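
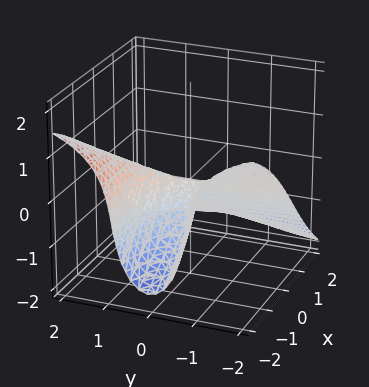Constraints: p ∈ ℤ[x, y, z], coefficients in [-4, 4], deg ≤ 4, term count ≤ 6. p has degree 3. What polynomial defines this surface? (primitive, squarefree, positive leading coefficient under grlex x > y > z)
First, degree: no degree-2 surface has this shape, so deg p = 3.
Next, observable constraints: one z-axis crossing is at z = 0; the visible y-axis segment lies entirely on the surface; one x-axis crossing is at x = 0.
Finally, the integer polynomial consistent with all of this is the stated p.

3*x*y^2 + 3*y^2*z + z^3 + x^2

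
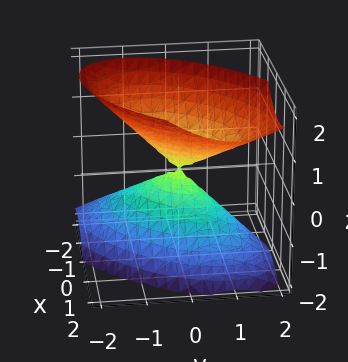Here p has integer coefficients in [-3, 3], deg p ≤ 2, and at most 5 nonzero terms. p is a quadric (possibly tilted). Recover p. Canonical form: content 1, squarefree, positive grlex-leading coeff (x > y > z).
3*x^2 - 3*x*y - x*z + 3*y^2 - 3*z^2

Degree: no degree-1 surface has this shape, so deg p = 2.
Reading off the gridlines: it meets the z-axis at z = 0 (among the integer gridlines); one x-axis crossing is at x = 0; it crosses the y-axis at the gridline y = 0.
Together with the visible shape, these determine p as stated.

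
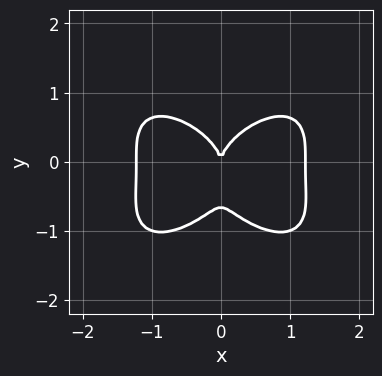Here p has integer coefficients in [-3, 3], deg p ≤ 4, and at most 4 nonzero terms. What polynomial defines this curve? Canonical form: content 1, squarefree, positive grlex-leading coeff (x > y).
First, the degree is 4 — the shape is more complex than any degree-3 curve.
Then, symmetries: the x ↦ −x reflection is a symmetry, so x appears only in even powers.
Then, checking where it meets the axes: it crosses the y-axis at the gridline y = 0; it meets the x-axis at x = 0 (among the integer gridlines).
Finally, these observations pin down the coefficients.

2*x^4 + 3*y^4 + 2*y^3 - 3*x^2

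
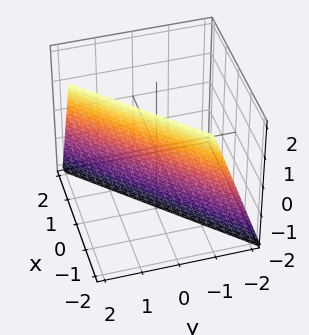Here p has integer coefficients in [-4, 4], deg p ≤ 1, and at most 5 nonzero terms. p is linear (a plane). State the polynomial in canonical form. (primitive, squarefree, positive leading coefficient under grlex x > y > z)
1. Degree: every cross-section is a straight line — this is a plane, so deg p = 1.
2. From the visible intercepts: one z-axis crossing is at z = -2.
3. Matching integer coefficients to the picture gives p.

3*x - 3*y + z + 2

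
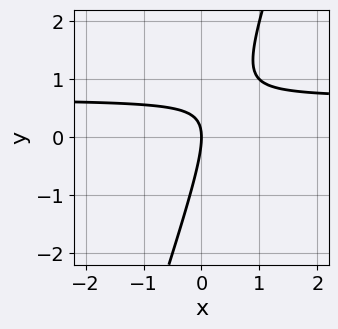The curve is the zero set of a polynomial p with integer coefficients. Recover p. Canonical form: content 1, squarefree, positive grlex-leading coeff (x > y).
(a) deg p = 2. A generic line meets the curve in up to 2 points.
(b) Against the integer gridlines: it meets the y-axis at y = 0 (among the integer gridlines); it crosses the x-axis at the gridline x = 0.
(c) Assembling these constraints gives the stated polynomial.

3*x*y - y^2 - 2*x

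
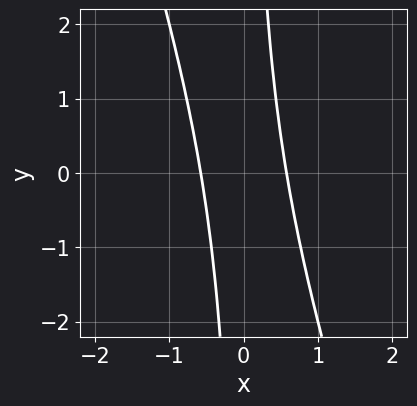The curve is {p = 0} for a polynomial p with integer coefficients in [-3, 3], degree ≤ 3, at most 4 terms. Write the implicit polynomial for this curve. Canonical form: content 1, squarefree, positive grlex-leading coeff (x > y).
3*x^2 + x*y - 1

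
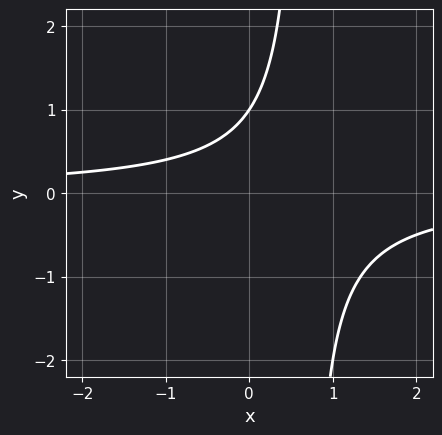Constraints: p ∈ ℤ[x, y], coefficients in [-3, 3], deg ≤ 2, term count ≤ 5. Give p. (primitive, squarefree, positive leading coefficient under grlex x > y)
First, the degree is 2 — the shape is more complex than any degree-1 curve.
Next, checking where it meets the axes: the curve avoids every integer x-axis point in the box; one y-axis crossing is at y = 1.
Finally, together with the visible shape, these determine p as stated.

3*x*y - 2*y + 2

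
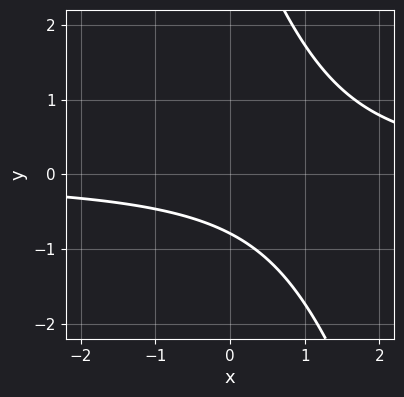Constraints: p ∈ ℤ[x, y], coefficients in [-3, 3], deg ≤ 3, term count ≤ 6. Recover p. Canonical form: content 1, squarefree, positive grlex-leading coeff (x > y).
(a) Degree: no degree-1 curve has this shape, so deg p = 2.
(b) Observable constraints: it misses every integer gridline on the x-axis.
(c) The integer polynomial consistent with all of this is the stated p.

3*x*y + y^2 - 3*y - 3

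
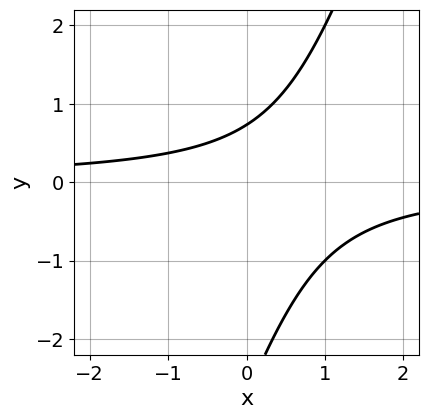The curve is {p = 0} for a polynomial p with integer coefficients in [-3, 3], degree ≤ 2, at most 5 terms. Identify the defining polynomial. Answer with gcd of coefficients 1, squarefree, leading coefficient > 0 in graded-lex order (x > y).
3*x*y - y^2 - 2*y + 2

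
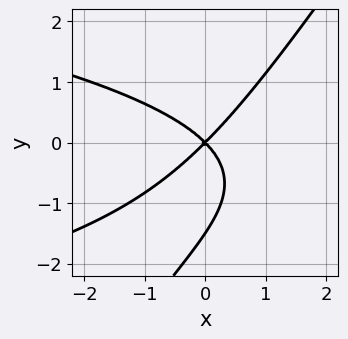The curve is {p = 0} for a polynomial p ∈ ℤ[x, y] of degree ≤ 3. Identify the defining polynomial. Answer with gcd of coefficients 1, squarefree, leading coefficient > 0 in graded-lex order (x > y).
First, deg p = 3.
Then, against the integer gridlines: it crosses the y-axis at the gridline y = 0; one x-axis crossing is at x = 0.
Finally, solving for integer coefficients yields p as stated.

3*x*y^2 - 2*y^3 + 3*x^2 - 3*y^2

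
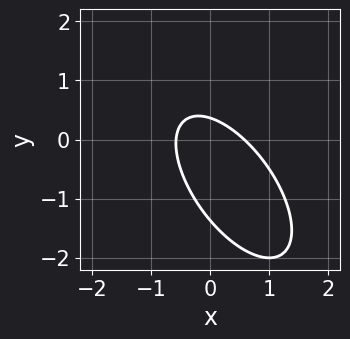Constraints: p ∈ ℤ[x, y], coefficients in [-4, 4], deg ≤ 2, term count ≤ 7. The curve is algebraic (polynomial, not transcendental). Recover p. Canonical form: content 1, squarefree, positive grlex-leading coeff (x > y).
3*x^2 + 3*x*y + 2*y^2 + 2*y - 1

First, the degree is 2 — a generic line meets the curve in up to 2 points.
Finally, putting this together gives p.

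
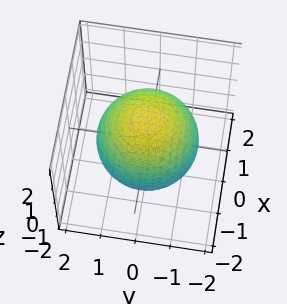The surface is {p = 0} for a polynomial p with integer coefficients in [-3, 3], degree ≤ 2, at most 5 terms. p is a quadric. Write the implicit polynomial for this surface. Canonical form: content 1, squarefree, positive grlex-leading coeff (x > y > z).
x^2 + y^2 + z^2 - 2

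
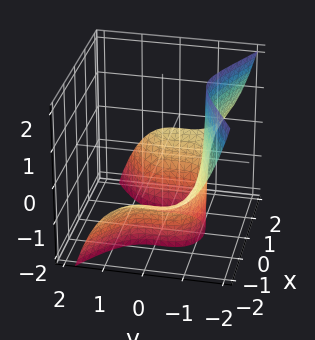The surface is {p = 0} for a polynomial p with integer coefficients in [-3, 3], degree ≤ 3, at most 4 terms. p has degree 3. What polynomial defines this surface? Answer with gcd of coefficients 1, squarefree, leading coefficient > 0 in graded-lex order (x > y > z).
2*x^2*z + 3*y^3 + y^2 + 3

1. The degree is 3 — a generic line meets the surface in up to 3 points.
2. Checking where it meets the axes: it misses every integer gridline on the x-axis; no z-intercept at any integer in the box.
3. Together with the visible shape, these determine p as stated.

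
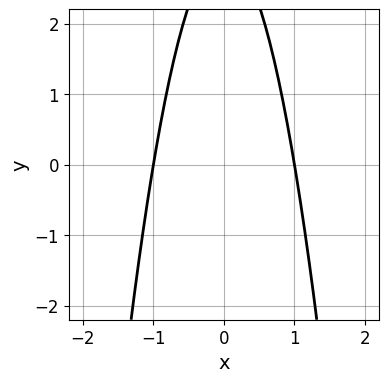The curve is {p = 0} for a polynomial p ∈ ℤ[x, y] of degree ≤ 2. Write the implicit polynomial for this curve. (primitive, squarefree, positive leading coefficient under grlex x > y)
3*x^2 + y - 3

1. deg p = 2.
2. Symmetries: the x ↦ −x reflection is a symmetry, so x appears only in even powers.
3. Against the integer gridlines: no y-intercept at any integer in the box; among the integer gridlines, it crosses the x-axis at x ∈ {-1, 1}.
4. Solving for integer coefficients yields p as stated.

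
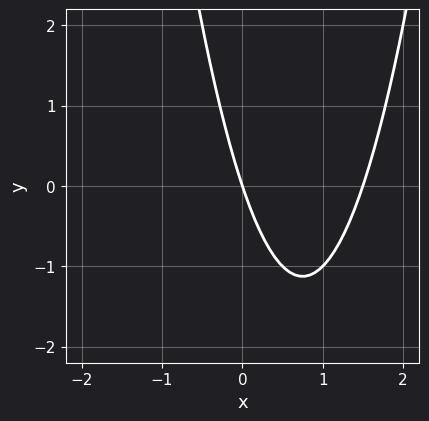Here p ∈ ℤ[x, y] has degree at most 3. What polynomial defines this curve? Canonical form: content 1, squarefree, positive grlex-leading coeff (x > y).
(a) Degree: no degree-1 curve has this shape, so deg p = 2.
(b) Reading off the gridlines: it crosses the y-axis at the gridline y = 0; one x-axis crossing is at x = 0.
(c) Matching integer coefficients to the picture gives p.

2*x^2 - 3*x - y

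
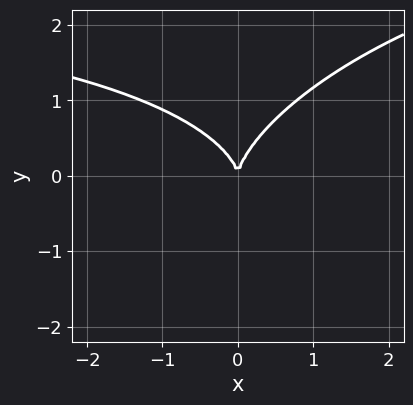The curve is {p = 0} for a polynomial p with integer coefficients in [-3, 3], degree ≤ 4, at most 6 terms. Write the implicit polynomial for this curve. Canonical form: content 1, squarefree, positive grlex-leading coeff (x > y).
x^2*y - x*y^2 + 2*y^3 - 3*x^2

deg p = 3. No degree-2 curve has this shape.
From the axis intercepts and sections: one x-axis crossing is at x = 0; one y-axis crossing is at y = 0.
The integer polynomial consistent with all of this is the stated p.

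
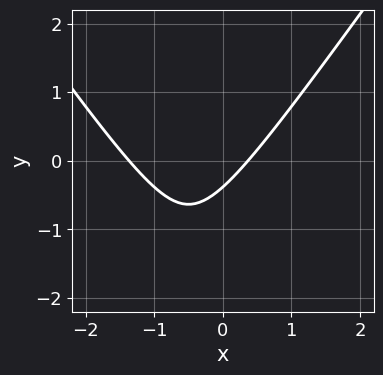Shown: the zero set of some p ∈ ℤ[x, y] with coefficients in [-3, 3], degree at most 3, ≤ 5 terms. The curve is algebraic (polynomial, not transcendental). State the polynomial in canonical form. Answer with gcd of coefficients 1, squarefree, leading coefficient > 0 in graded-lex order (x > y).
2*x^2 - y^2 + 2*x - 3*y - 1

1. The degree is 2 — the shape is more complex than any degree-1 curve.
2. Matching integer coefficients to the picture gives p.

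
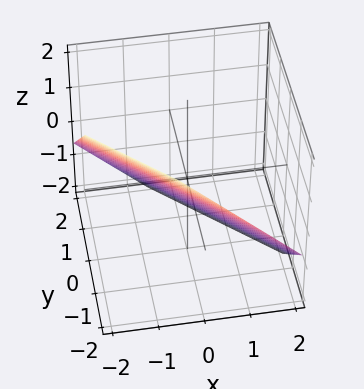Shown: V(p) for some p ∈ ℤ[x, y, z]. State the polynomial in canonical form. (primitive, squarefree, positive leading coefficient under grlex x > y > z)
First, degree: every cross-section is a straight line — this is a plane, so deg p = 1.
Finally, matching integer coefficients to the picture gives p.

3*x + 3*y + 3*z + 2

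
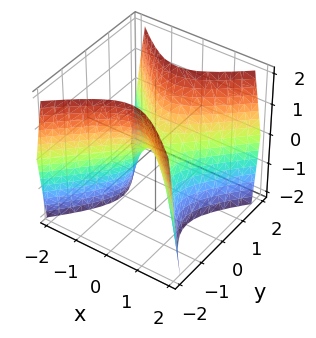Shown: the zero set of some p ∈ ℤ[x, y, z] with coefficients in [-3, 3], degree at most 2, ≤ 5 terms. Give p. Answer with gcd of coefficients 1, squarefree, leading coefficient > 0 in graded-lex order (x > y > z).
1. Degree: a saddle surface; a quadric, so deg p = 2.
2. Symmetries: it's symmetric under x → −x, forcing even powers of x; the y ↦ −y reflection is a symmetry, so y appears only in even powers.
3. Observable constraints: it crosses the y-axis at the gridline y = 0; one x-axis crossing is at x = 0; it meets the z-axis at z = 0 (among the integer gridlines).
4. Solving for integer coefficients yields p as stated.

2*x^2 - 2*y^2 + z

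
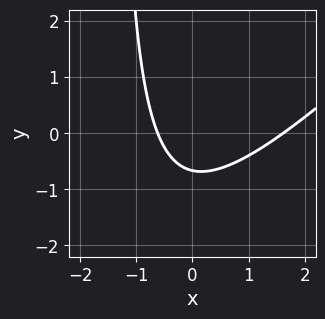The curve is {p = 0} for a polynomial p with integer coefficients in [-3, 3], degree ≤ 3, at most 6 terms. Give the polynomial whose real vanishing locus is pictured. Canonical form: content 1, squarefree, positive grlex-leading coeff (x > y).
(a) Degree: no degree-1 curve has this shape, so deg p = 2.
(b) Solving for integer coefficients yields p as stated.

2*x^2 - 2*x*y - 2*x - 3*y - 2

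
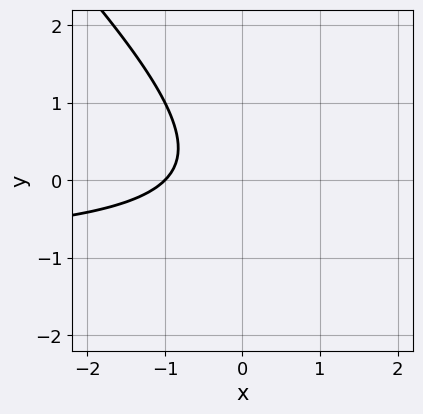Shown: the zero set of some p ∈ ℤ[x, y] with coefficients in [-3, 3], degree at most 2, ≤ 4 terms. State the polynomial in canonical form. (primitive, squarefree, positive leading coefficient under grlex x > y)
Degree: a generic line meets the curve in up to 2 points, so deg p = 2.
Reading off the gridlines: the curve avoids every integer y-axis point in the box; it crosses the x-axis at the gridline x = -1.
Solving for integer coefficients yields p as stated.

x*y + y^2 + x + 1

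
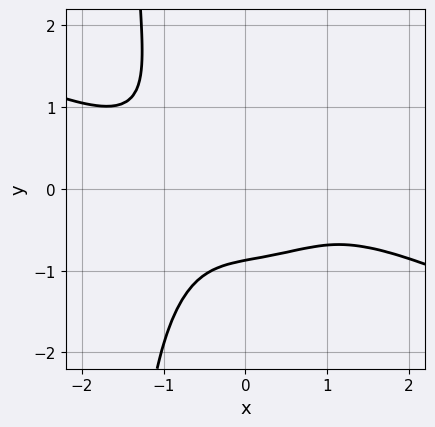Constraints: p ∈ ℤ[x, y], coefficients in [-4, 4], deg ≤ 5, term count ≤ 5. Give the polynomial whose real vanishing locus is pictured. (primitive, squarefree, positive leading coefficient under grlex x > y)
x^4 + 2*x^3*y + 2*x*y^3 + 3*y^3 + 2

First, the degree is 4 — the shape is more complex than any degree-3 curve.
Next, against the integer gridlines: the curve avoids every integer x-axis point in the box.
Finally, putting this together gives p.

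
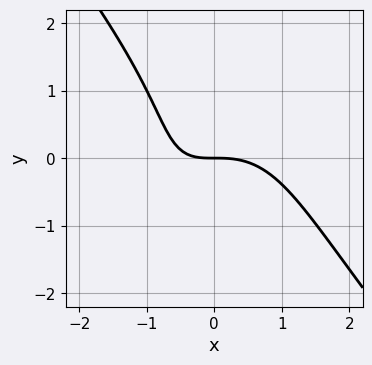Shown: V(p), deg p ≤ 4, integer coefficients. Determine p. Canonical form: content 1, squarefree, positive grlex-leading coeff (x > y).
(a) The degree is 3 — the shape is more complex than any degree-2 curve.
(b) From the visible intercepts: it meets the x-axis at x = 0 (among the integer gridlines); it meets the y-axis at y = 0 (among the integer gridlines).
(c) Solving for integer coefficients yields p as stated.

2*x^3 + y^3 + 2*x*y + 3*y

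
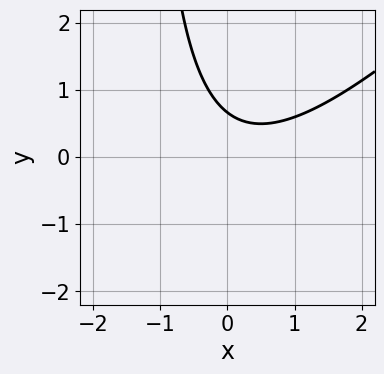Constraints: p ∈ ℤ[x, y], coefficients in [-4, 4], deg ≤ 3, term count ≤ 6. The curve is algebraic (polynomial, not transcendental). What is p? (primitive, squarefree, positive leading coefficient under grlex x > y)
The degree is 2 — a generic line meets the curve in up to 2 points.
Against the integer gridlines: the curve avoids every integer x-axis point in the box.
Together with the visible shape, these determine p as stated.

2*x^2 - 2*x*y - x - 3*y + 2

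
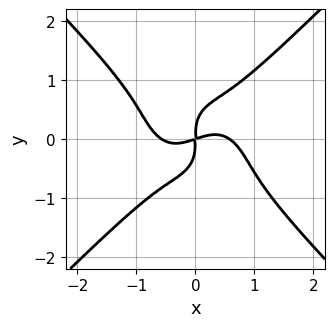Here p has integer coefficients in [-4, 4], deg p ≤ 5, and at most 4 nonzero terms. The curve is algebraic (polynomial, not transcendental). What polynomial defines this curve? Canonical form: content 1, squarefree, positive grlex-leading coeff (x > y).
First, the degree is 4 — a generic line meets the curve in up to 4 points.
Finally, the integer polynomial consistent with all of this is the stated p.

3*x^4 - 3*y^4 - x^2 + 3*x*y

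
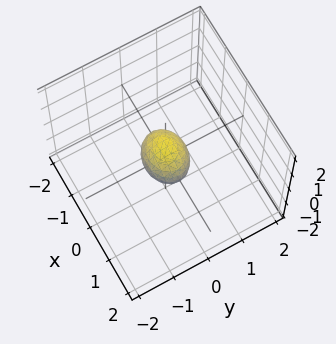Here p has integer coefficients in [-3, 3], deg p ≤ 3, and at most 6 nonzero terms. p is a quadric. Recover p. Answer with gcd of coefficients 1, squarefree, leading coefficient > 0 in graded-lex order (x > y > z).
2*x^2 + 3*y^2 + 2*z^2 - 1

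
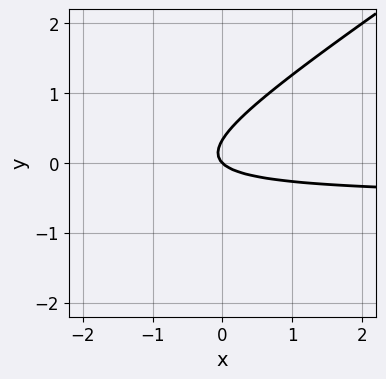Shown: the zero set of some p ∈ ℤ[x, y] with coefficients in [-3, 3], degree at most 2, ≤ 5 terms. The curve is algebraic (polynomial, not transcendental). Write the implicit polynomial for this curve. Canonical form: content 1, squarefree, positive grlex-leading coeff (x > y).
(a) The degree is 2 — a generic line meets the curve in up to 2 points.
(b) Checking where it meets the axes: one x-axis crossing is at x = 0; it crosses the y-axis at the gridline y = 0.
(c) Assembling these constraints gives the stated polynomial.

2*x*y - 3*y^2 + x + y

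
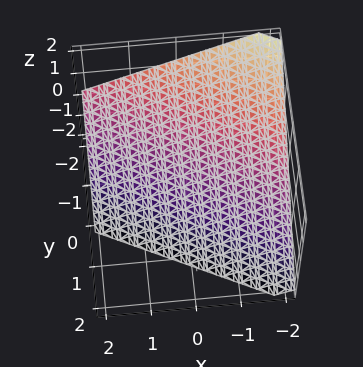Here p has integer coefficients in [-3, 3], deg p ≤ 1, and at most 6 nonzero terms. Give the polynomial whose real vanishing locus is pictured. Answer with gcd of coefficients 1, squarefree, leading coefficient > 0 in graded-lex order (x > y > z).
deg p = 1.
Reading off the gridlines: it crosses the z-axis at the gridline z = -1; it meets the y-axis at y = -1 (among the integer gridlines); one x-axis crossing is at x = -2.
Fitting integer coefficients to these (and the overall shape) gives p.

x + 2*y + 2*z + 2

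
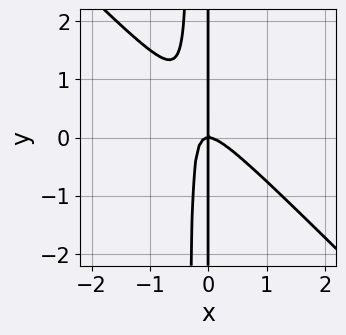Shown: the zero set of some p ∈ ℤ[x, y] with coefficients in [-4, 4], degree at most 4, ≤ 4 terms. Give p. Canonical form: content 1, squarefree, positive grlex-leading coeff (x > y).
First, degree: the shape is more complex than any degree-2 curve, so deg p = 3.
Next, from the axis intercepts and sections: it crosses the x-axis at the gridline x = 0; every point of the y-axis in the box is on the curve.
Finally, matching integer coefficients to the picture gives p.

3*x^3 + 3*x^2*y + x*y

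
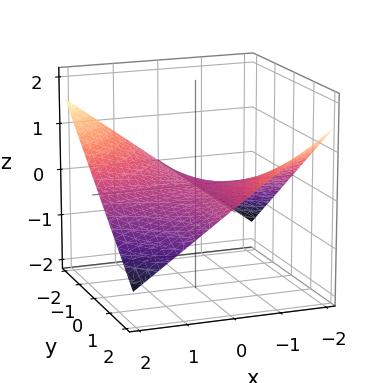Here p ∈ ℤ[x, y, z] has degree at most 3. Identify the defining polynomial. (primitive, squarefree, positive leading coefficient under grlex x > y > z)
1. Degree: a hyperbolic paraboloid; a quadric, so deg p = 2.
2. Checking where it meets the axes: the visible y-axis segment lies entirely on the surface; every point of the x-axis in the box is on the surface; it meets the z-axis at z = 0 (among the integer gridlines).
3. Assembling these constraints gives the stated polynomial.

x*y + 3*z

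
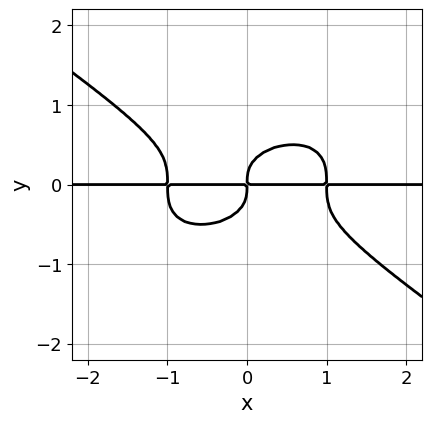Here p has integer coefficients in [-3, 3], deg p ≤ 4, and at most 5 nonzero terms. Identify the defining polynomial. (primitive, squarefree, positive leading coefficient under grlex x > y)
The degree is 4 — a generic line meets the curve in up to 4 points.
From the axis intercepts and sections: the visible x-axis segment lies entirely on the curve.
Fitting integer coefficients to these (and the overall shape) gives p.

x^3*y + 3*y^4 - x*y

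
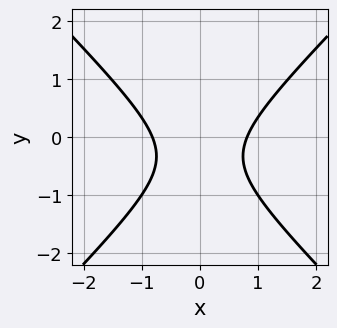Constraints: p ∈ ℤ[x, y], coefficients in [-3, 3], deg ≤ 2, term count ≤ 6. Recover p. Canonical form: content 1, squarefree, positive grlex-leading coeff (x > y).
3*x^2 - 3*y^2 - 2*y - 2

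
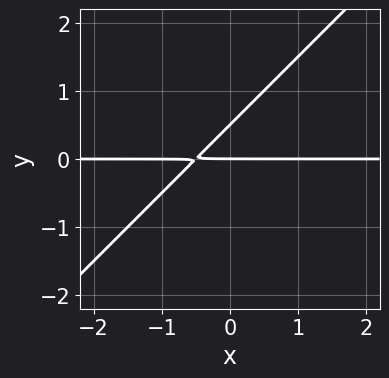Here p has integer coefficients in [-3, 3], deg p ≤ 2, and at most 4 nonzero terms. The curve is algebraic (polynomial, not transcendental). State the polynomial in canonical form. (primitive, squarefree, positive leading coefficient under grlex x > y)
2*x*y - 2*y^2 + y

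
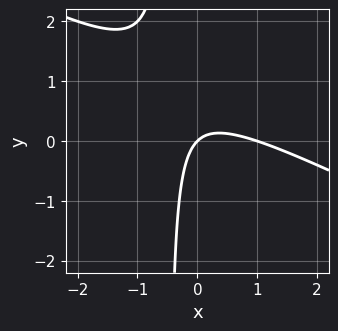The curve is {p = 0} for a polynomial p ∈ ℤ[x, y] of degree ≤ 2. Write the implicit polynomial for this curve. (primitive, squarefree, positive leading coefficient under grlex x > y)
x^2 + 2*x*y - x + y

(a) Degree: a generic line meets the curve in up to 2 points, so deg p = 2.
(b) Checking where it meets the axes: it meets the y-axis at y = 0 (among the integer gridlines); the x-axis gridline crossings are at x ∈ {0, 1}.
(c) Fitting integer coefficients to these (and the overall shape) gives p.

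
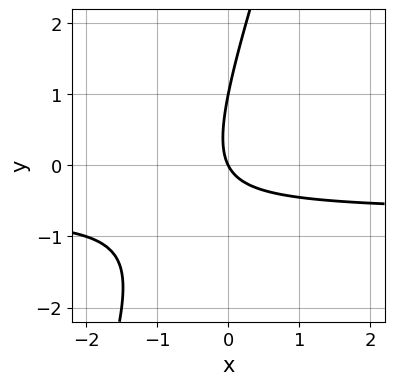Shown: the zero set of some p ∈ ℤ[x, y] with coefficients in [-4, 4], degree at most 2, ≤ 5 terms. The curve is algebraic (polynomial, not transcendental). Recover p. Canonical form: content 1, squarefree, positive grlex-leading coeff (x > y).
deg p = 2.
Observable constraints: the y-axis gridline crossings are at y ∈ {0, 1}; it crosses the x-axis at the gridline x = 0.
Matching integer coefficients to the picture gives p.

3*x*y - y^2 + 2*x + y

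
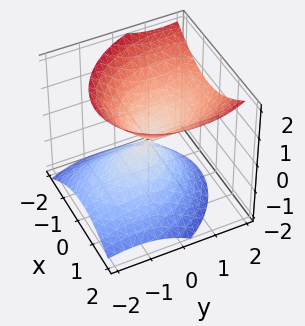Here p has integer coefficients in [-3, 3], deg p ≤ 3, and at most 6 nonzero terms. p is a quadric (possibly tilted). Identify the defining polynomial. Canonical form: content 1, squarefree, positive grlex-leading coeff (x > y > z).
3*x^2 + x*y + 2*y^2 - 2*y*z - 3*z^2

(a) I count 2 distinct pieces. They look like related sheets of one shape, so recover p as a whole.
(b) Degree: the shape is more complex than any degree-1 surface, so deg p = 2.
(c) From the visible intercepts: it crosses the z-axis at the gridline z = 0; it meets the y-axis at y = 0 (among the integer gridlines); it meets the x-axis at x = 0 (among the integer gridlines).
(d) The integer polynomial consistent with all of this is the stated p.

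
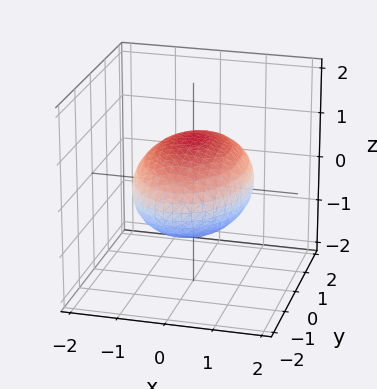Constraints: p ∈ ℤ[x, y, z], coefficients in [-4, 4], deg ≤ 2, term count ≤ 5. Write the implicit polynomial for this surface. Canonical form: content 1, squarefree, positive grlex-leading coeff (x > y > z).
2*x^2 + y^2 + 3*z^2 - 3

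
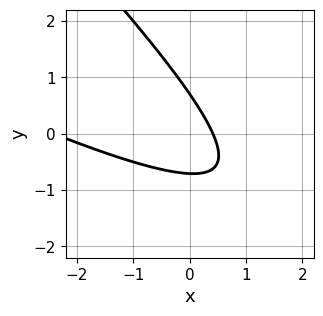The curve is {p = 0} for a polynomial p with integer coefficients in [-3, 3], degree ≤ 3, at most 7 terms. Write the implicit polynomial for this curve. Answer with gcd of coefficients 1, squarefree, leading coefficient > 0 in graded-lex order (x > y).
x^2 + 3*x*y + 2*y^2 + 2*x - 1

1. deg p = 2.
2. The integer polynomial consistent with all of this is the stated p.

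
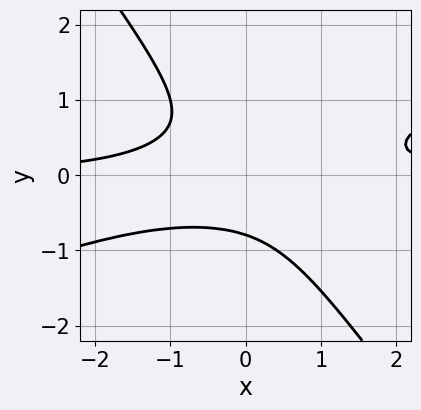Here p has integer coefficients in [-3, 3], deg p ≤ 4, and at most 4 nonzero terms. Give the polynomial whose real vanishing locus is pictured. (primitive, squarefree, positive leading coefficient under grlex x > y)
x^2*y - 2*x*y^2 - 2*y^3 - 1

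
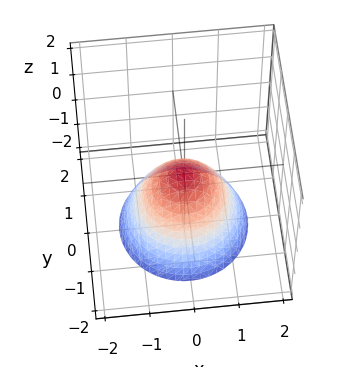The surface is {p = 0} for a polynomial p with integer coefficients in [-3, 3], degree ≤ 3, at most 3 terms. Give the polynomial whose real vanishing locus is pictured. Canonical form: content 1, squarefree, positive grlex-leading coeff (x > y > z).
x^2 + y^2 + z

1. The degree is 2 — a single bowl opening along one axis; a quadric.
2. By symmetry, every cross-section ⟂ z is a circle, so x, y appear only via x² + y².
3. Observable constraints: it crosses the y-axis at the gridline y = 0; one z-axis crossing is at z = 0.
4. Putting this together gives p.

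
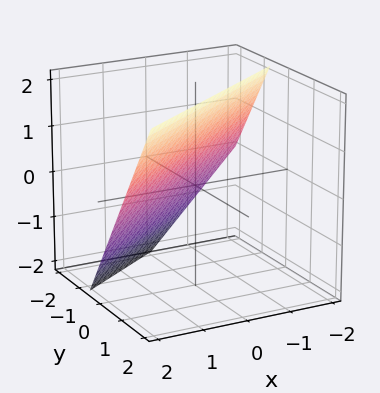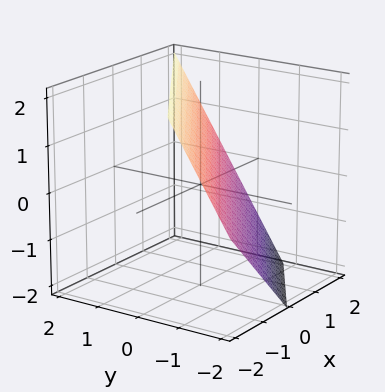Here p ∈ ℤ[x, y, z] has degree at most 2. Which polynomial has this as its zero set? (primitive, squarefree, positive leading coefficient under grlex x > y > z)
2*x - 3*y + 2*z - 2

The degree is 1 — the surface is flat (a plane).
Observable constraints: it crosses the x-axis at the gridline x = 1; it meets the z-axis at z = 1 (among the integer gridlines).
Together with the visible shape, these determine p as stated.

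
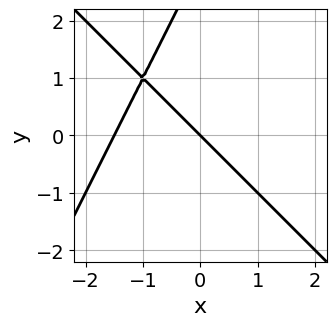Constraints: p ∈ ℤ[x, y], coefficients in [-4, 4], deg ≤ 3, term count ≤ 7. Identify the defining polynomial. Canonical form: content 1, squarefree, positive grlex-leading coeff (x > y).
(a) The degree is 2 — a generic line meets the curve in up to 2 points.
(b) From the visible intercepts: it crosses the x-axis at the gridline x = 0; one y-axis crossing is at y = 0.
(c) Fitting integer coefficients to these (and the overall shape) gives p.

2*x^2 + x*y - y^2 + 3*x + 3*y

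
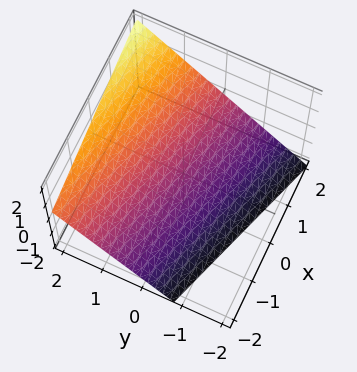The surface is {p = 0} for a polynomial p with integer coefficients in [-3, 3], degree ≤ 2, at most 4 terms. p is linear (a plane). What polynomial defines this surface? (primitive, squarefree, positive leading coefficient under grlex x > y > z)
Degree: every cross-section is a straight line — this is a plane, so deg p = 1.
Checking where it meets the axes: one x-axis crossing is at x = 2.
Fitting integer coefficients to these (and the overall shape) gives p.

x + 3*y - 3*z - 2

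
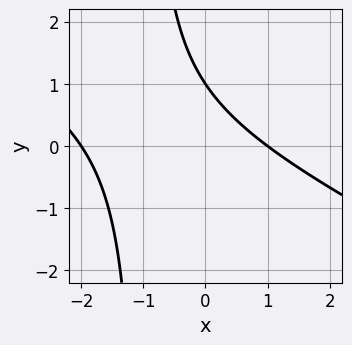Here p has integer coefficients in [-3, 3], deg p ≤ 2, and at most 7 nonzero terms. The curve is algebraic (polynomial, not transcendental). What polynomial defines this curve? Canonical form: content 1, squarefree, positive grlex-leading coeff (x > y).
x^2 + 2*x*y + x + 2*y - 2

The degree is 2 — the shape is more complex than any degree-1 curve.
Checking where it meets the axes: among the integer gridlines, it crosses the x-axis at x ∈ {-2, 1}; one y-axis crossing is at y = 1.
Putting this together gives p.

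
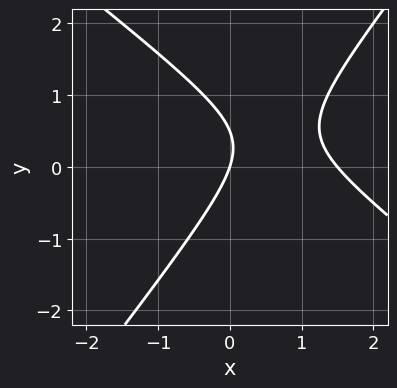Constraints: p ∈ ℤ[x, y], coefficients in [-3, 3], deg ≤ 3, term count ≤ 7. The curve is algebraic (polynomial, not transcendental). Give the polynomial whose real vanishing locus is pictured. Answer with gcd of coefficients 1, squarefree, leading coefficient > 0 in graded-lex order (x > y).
2*x^2 + x*y - 2*y^2 - 3*x + y

1. Degree: a generic line meets the curve in up to 2 points, so deg p = 2.
2. Checking where it meets the axes: it crosses the y-axis at the gridline y = 0; it meets the x-axis at x = 0 (among the integer gridlines).
3. These observations pin down the coefficients.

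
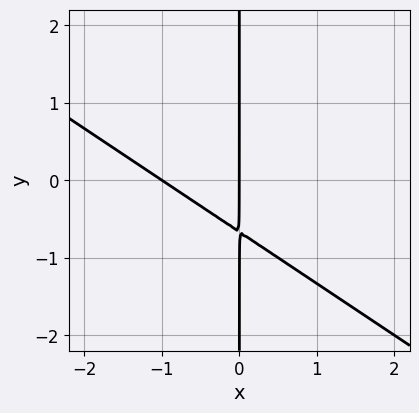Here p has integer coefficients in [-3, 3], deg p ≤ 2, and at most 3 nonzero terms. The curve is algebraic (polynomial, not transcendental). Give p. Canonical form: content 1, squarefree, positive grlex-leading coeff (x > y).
2*x^2 + 3*x*y + 2*x

The degree is 2 — a generic line meets the curve in up to 2 points.
Observable constraints: the visible y-axis segment lies entirely on the curve; the x-axis gridline crossings are at x ∈ {-1, 0}.
These observations pin down the coefficients.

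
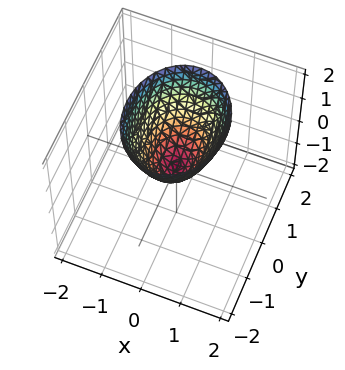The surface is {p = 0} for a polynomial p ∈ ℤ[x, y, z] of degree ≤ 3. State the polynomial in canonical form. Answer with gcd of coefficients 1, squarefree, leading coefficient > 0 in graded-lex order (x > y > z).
3*x^2 + 2*y^2 - 2*z

First, deg p = 2. A paraboloid; a quadric.
Next, symmetries: mirror symmetry x ↦ −x ⇒ only even powers of x; the y ↦ −y reflection is a symmetry, so y appears only in even powers.
Then, checking where it meets the axes: it meets the y-axis at y = 0 (among the integer gridlines); one x-axis crossing is at x = 0; it crosses the z-axis at the gridline z = 0.
Finally, solving for integer coefficients yields p as stated.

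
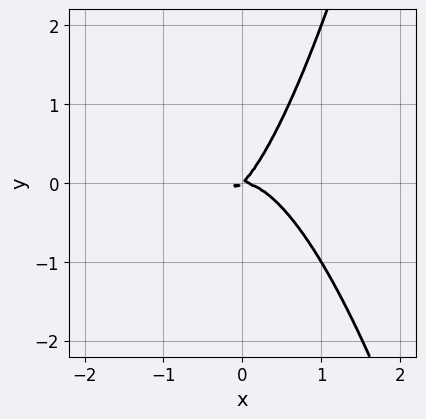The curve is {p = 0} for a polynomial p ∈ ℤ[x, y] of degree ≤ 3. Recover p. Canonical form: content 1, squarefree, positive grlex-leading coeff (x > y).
First, the degree is 3 — the shape is more complex than any degree-2 curve.
Then, from the visible intercepts: one y-axis crossing is at y = 0; one x-axis crossing is at x = 0.
Finally, matching integer coefficients to the picture gives p.

2*x^3 + x*y - y^2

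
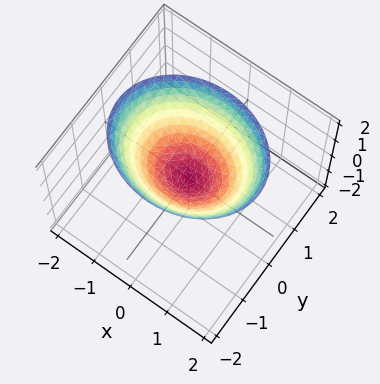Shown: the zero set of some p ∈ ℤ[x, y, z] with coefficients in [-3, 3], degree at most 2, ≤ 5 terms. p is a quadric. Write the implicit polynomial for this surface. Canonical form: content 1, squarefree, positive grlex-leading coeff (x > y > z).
2*x^2 + 3*y^2 - 3*z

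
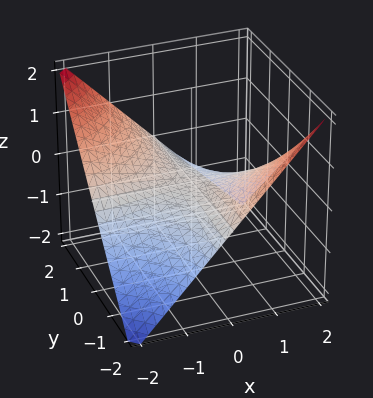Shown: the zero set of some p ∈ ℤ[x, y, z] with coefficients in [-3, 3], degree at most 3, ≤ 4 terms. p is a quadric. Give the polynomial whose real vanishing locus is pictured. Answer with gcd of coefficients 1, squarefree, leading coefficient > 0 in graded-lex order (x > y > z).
x*y + 2*z

1. Degree: a hyperbolic paraboloid; a quadric, so deg p = 2.
2. Reading off the gridlines: every point of the y-axis in the box is on the surface; it meets the z-axis at z = 0 (among the integer gridlines); the visible x-axis segment lies entirely on the surface.
3. These observations pin down the coefficients.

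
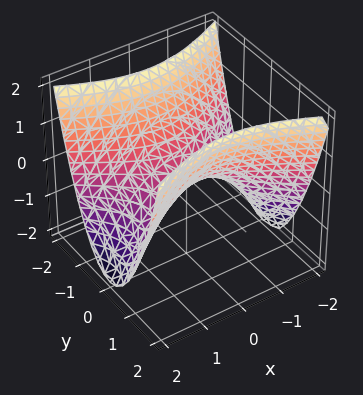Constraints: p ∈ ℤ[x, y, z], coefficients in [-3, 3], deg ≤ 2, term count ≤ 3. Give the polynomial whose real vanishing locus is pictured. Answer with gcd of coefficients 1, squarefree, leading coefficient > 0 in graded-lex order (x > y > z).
x^2 - 2*y^2 + 2*z

(a) deg p = 2.
(b) Symmetries: mirror symmetry y ↦ −y ⇒ only even powers of y; it's symmetric under x → −x, forcing even powers of x.
(c) From the axis intercepts and sections: it crosses the z-axis at the gridline z = 0; one x-axis crossing is at x = 0; it crosses the y-axis at the gridline y = 0.
(d) These observations pin down the coefficients.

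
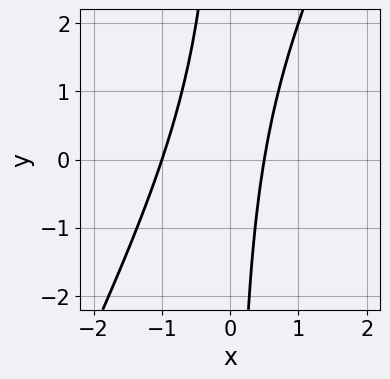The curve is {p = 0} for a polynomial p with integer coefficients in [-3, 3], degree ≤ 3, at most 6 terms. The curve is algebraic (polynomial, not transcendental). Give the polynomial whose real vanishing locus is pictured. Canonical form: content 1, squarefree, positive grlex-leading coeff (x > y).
(a) Degree: no degree-1 curve has this shape, so deg p = 2.
(b) Checking where it meets the axes: no y-intercept at any integer in the box; it crosses the x-axis at the gridline x = -1.
(c) Solving for integer coefficients yields p as stated.

2*x^2 - x*y + x - 1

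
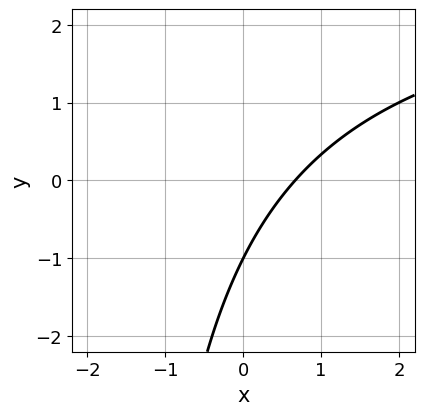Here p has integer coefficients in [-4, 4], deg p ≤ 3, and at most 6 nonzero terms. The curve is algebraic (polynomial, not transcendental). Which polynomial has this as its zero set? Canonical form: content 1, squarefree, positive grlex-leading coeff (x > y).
(a) Degree: no degree-1 curve has this shape, so deg p = 2.
(b) From the axis intercepts and sections: it meets the y-axis at y = -1 (among the integer gridlines).
(c) The integer polynomial consistent with all of this is the stated p.

x*y - 3*x + 2*y + 2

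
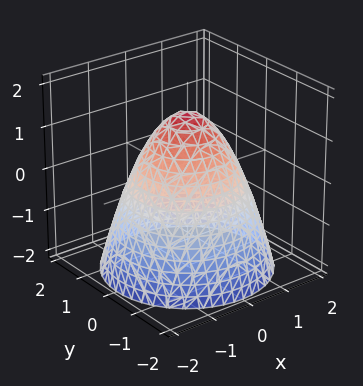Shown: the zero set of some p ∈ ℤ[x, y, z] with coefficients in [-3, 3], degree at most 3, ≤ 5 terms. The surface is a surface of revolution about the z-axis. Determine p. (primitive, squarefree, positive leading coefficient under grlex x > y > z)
The degree is 2 — a generic line meets the surface in up to 2 points.
By symmetry, the surface is invariant under rotation about z: p = q(x² + y², z).
Observable constraints: a circular section at z = 0 has radius between 1 and 2.
Matching integer coefficients to the picture gives p.

2*x^2 + 2*y^2 + 2*z - 3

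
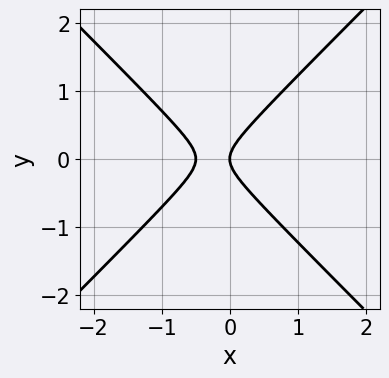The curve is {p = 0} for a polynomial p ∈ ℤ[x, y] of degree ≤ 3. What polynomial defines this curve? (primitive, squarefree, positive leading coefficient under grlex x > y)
2*x^2 - 2*y^2 + x

First, deg p = 2. The shape is more complex than any degree-1 curve.
Next, symmetries: the y ↦ −y reflection is a symmetry, so y appears only in even powers.
Then, from the visible intercepts: it meets the x-axis at x = 0 (among the integer gridlines); one y-axis crossing is at y = 0.
Finally, putting this together gives p.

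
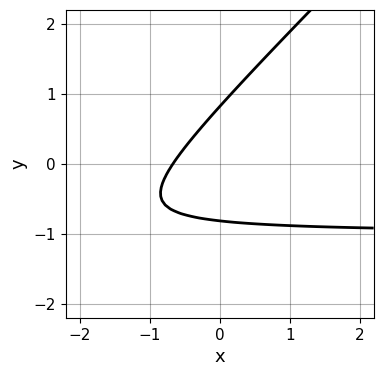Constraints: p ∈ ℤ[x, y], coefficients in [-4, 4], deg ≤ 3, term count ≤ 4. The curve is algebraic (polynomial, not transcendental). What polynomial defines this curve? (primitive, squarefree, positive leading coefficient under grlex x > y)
3*x*y - 3*y^2 + 3*x + 2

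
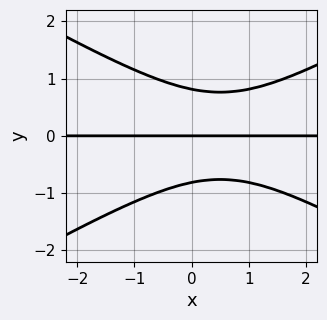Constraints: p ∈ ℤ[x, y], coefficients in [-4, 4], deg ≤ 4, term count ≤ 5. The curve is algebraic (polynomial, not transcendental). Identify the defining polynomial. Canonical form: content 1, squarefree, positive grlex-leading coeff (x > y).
(a) The degree is 3 — no degree-2 curve has this shape.
(b) From the axis intercepts and sections: it crosses the y-axis at the gridline y = 0; every point of the x-axis in the box is on the curve.
(c) Solving for integer coefficients yields p as stated.

x^2*y - 3*y^3 - x*y + 2*y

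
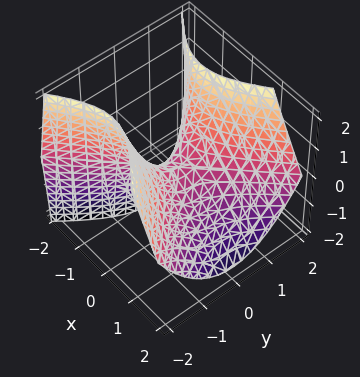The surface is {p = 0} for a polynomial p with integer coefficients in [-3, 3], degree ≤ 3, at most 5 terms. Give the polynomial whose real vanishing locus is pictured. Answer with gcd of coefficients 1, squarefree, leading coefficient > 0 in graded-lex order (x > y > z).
3*x^2 + 2*x*z - 3*y^2 + 3*z

First, the degree is 2 — a generic line meets the surface in up to 2 points.
Then, checking where it meets the axes: it crosses the x-axis at the gridline x = 0; it meets the y-axis at y = 0 (among the integer gridlines); it crosses the z-axis at the gridline z = 0.
Finally, putting this together gives p.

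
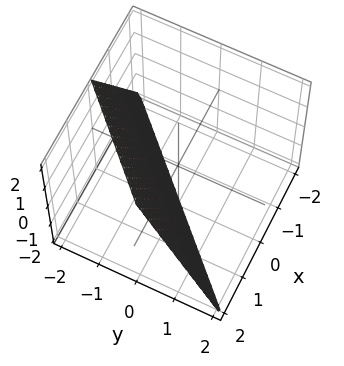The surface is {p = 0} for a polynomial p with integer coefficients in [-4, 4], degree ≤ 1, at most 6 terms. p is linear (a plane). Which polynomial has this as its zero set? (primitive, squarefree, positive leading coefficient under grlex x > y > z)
First, degree: every cross-section is a straight line — this is a plane, so deg p = 1.
Next, observable constraints: one y-axis crossing is at y = -1; it meets the x-axis at x = 1 (among the integer gridlines); it meets the z-axis at z = -2 (among the integer gridlines).
Finally, solving for integer coefficients yields p as stated.

2*x - 2*y - z - 2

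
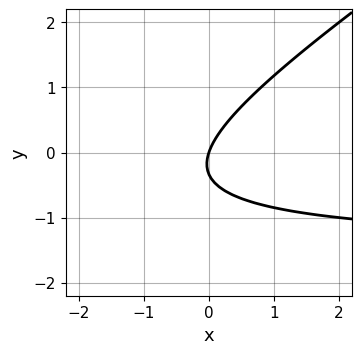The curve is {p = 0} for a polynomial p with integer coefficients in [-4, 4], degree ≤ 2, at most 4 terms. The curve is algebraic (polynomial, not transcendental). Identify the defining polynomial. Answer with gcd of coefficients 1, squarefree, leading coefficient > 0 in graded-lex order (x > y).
2*x*y - 3*y^2 + 3*x - y

1. The degree is 2 — a generic line meets the curve in up to 2 points.
2. Against the integer gridlines: it meets the x-axis at x = 0 (among the integer gridlines); one y-axis crossing is at y = 0.
3. Putting this together gives p.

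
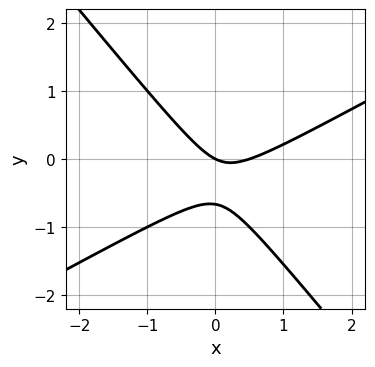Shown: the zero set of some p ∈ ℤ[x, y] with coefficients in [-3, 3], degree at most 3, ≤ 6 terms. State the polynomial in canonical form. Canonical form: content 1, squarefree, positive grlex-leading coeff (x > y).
The degree is 2 — no degree-1 curve has this shape.
Against the integer gridlines: it meets the y-axis at y = 0 (among the integer gridlines); it meets the x-axis at x = 0 (among the integer gridlines).
Together with the visible shape, these determine p as stated.

2*x^2 - 2*x*y - 3*y^2 - x - 2*y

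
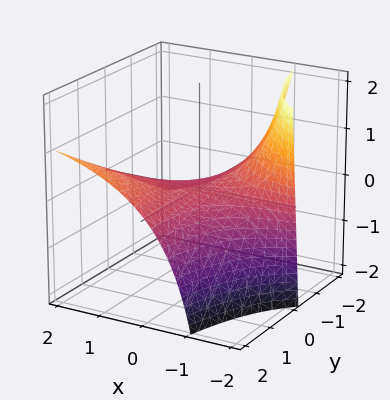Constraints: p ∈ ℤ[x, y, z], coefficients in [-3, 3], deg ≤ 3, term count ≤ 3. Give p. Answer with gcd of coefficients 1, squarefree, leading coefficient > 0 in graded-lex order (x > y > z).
First, deg p = 2. The shape is more complex than any degree-1 surface.
Next, reading off the gridlines: every point of the y-axis in the box is on the surface; it meets the z-axis at z = 0 (among the integer gridlines); the visible x-axis segment lies entirely on the surface.
Finally, the integer polynomial consistent with all of this is the stated p.

x*y - x*z - 2*z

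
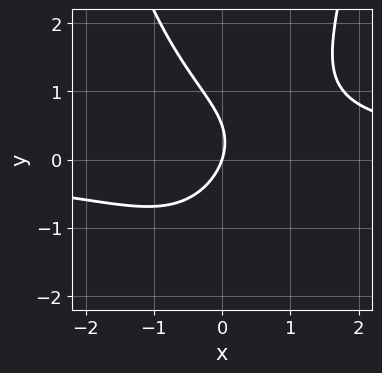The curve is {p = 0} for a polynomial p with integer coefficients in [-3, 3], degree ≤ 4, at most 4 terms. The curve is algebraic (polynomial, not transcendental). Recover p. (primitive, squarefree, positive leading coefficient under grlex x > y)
2*x^2*y - 2*y^2 - 3*x + y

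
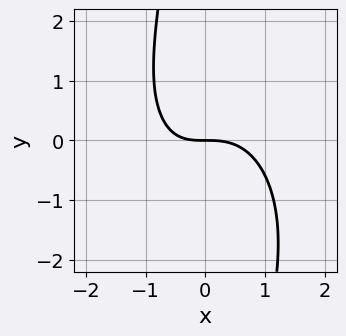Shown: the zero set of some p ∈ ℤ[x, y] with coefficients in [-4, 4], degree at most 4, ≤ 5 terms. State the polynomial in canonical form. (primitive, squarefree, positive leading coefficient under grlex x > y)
2*x^3 + x*y^2 + x*y + 3*y

(a) Degree: a generic line meets the curve in up to 3 points, so deg p = 3.
(b) Observable constraints: it meets the y-axis at y = 0 (among the integer gridlines); it crosses the x-axis at the gridline x = 0.
(c) Assembling these constraints gives the stated polynomial.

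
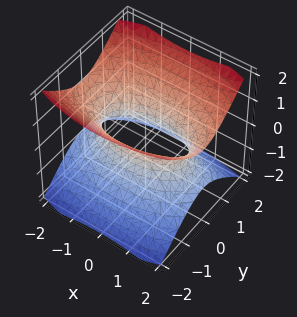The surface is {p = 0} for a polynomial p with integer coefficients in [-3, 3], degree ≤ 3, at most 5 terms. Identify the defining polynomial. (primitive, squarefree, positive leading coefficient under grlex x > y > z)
x^2 + 3*y^2 - 3*z^2 - 2

(a) Degree: an hourglass — one-sheet hyperboloid; a quadric, so deg p = 2.
(b) Symmetries: the y ↦ −y reflection is a symmetry, so y appears only in even powers; mirror symmetry z ↦ −z ⇒ only even powers of z; the x ↦ −x reflection is a symmetry, so x appears only in even powers.
(c) Reading off the gridlines: the surface avoids every integer z-axis point in the box.
(d) Fitting integer coefficients to these (and the overall shape) gives p.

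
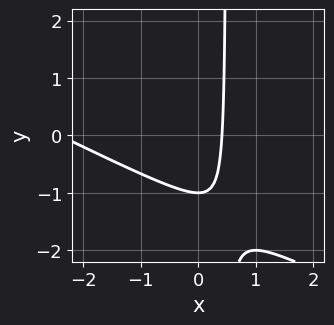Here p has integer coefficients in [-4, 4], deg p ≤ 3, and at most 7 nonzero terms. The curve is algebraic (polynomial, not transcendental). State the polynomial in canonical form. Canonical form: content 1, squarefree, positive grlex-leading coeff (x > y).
x^2 + 2*x*y + 2*x - y - 1

First, degree: a generic line meets the curve in up to 2 points, so deg p = 2.
Then, checking where it meets the axes: it meets the y-axis at y = -1 (among the integer gridlines).
Finally, solving for integer coefficients yields p as stated.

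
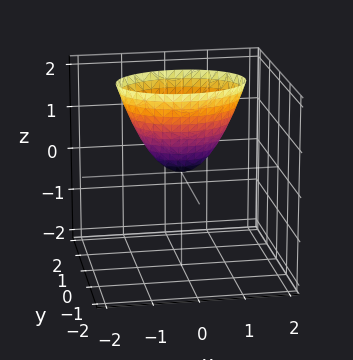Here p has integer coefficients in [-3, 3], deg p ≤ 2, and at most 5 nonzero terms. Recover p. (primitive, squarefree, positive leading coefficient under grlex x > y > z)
(a) deg p = 2. A paraboloid; a quadric.
(b) Symmetries: it's symmetric under x → −x, forcing even powers of x; it's symmetric under y → −y, forcing even powers of y.
(c) Against the integer gridlines: it meets the y-axis at y = 0 (among the integer gridlines); it meets the x-axis at x = 0 (among the integer gridlines); one z-axis crossing is at z = 0.
(d) Fitting integer coefficients to these (and the overall shape) gives p.

x^2 + 2*y^2 - z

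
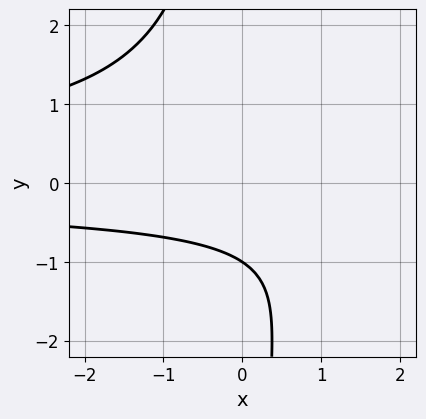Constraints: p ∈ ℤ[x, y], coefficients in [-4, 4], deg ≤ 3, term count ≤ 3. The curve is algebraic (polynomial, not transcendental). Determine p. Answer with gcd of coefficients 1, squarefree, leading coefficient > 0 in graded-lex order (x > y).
2*x*y^2 + 3*y + 3

1. deg p = 3. A generic line meets the curve in up to 3 points.
2. From the visible intercepts: it meets the y-axis at y = -1 (among the integer gridlines); no x-intercept at any integer in the box.
3. Fitting integer coefficients to these (and the overall shape) gives p.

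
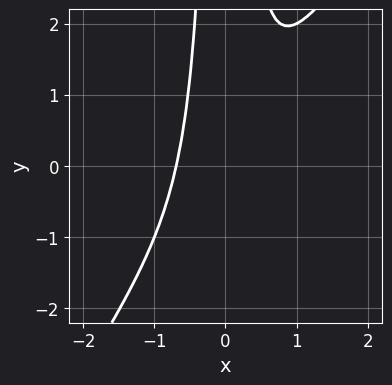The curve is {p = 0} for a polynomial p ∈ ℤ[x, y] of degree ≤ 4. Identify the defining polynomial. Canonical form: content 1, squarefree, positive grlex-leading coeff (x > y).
3*x^3 - 2*x^2*y + 1

1. The degree is 3 — no degree-2 curve has this shape.
2. Observable constraints: the curve avoids every integer y-axis point in the box.
3. Assembling these constraints gives the stated polynomial.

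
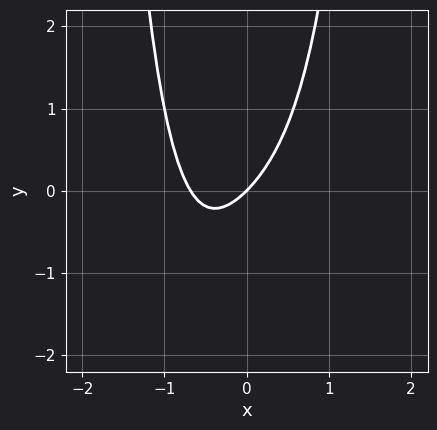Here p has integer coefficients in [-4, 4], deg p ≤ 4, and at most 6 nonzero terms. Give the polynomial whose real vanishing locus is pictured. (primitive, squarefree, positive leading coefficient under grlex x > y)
First, deg p = 4. A generic line meets the curve in up to 4 points.
Next, against the integer gridlines: it meets the x-axis at x = 0 (among the integer gridlines); one y-axis crossing is at y = 0.
Finally, solving for integer coefficients yields p as stated.

x^4 + x^2 + x - y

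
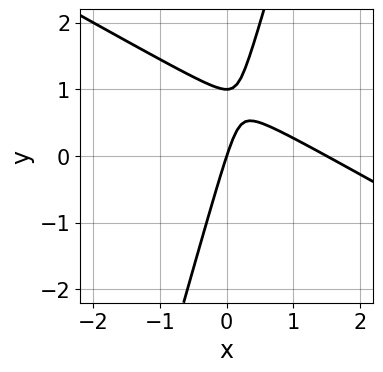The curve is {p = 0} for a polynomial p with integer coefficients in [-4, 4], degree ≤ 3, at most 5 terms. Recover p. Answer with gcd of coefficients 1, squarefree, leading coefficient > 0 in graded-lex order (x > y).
2*x^2 + 3*x*y - y^2 - 3*x + y

(a) Degree: no degree-1 curve has this shape, so deg p = 2.
(b) From the visible intercepts: among the integer gridlines, it crosses the y-axis at y ∈ {0, 1}; one x-axis crossing is at x = 0.
(c) Matching integer coefficients to the picture gives p.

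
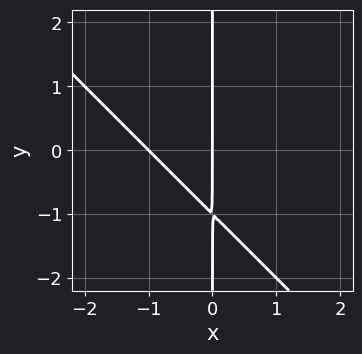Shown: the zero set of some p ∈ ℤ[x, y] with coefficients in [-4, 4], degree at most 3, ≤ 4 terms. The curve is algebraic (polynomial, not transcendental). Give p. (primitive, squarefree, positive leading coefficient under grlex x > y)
(a) deg p = 2. The shape is more complex than any degree-1 curve.
(b) Reading off the gridlines: every point of the y-axis in the box is on the curve; among the integer gridlines, it crosses the x-axis at x ∈ {-1, 0}.
(c) The integer polynomial consistent with all of this is the stated p.

x^2 + x*y + x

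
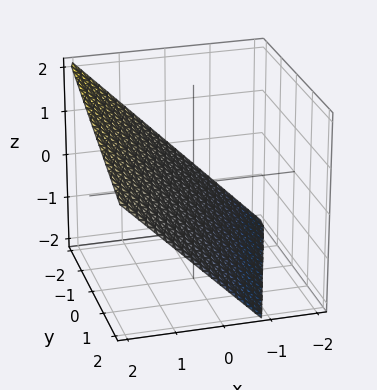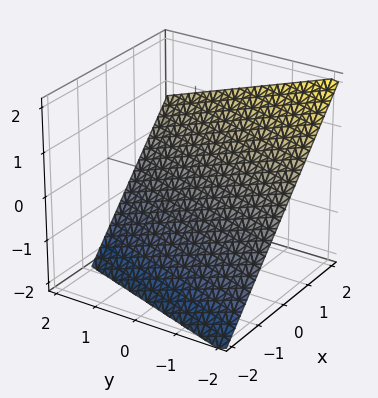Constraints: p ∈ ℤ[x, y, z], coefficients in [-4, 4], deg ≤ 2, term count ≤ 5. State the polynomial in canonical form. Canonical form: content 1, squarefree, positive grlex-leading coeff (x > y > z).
3*x - y - 3*z - 2

(a) deg p = 1. Every cross-section is a straight line — this is a plane.
(b) Against the integer gridlines: it meets the y-axis at y = -2 (among the integer gridlines).
(c) Putting this together gives p.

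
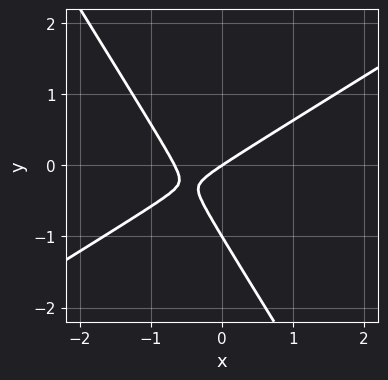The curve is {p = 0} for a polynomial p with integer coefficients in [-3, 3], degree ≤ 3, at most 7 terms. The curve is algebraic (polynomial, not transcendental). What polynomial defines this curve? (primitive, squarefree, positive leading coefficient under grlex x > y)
(a) The degree is 2 — a generic line meets the curve in up to 2 points.
(b) Against the integer gridlines: one x-axis crossing is at x = 0; among the integer gridlines, it crosses the y-axis at y ∈ {-1, 0}.
(c) These observations pin down the coefficients.

3*x^2 - 3*x*y - 3*y^2 + 2*x - 3*y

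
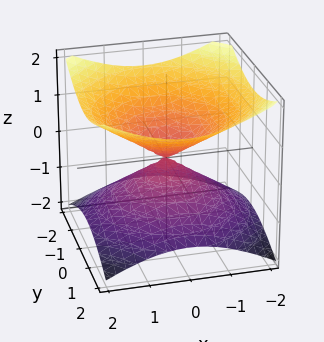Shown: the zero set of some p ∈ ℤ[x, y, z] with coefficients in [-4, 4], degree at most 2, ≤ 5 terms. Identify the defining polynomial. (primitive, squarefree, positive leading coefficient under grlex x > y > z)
x^2 + y^2 - 2*z^2

First, the degree is 2 — two nappes meeting at a single point; a quadric.
Next, symmetries: rotational symmetry about the z-axis ⇒ p depends on x, y only through x² + y²; the z ↦ −z reflection is a symmetry, so z appears only in even powers.
Next, reading off the gridlines: a circular section at z = 1 has radius between 1 and 2; it crosses the z-axis at the gridline z = 0.
Finally, solving for integer coefficients yields p as stated.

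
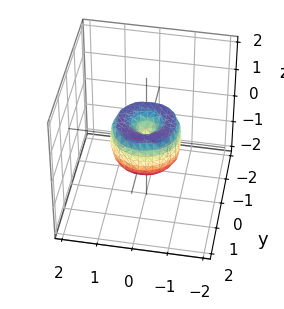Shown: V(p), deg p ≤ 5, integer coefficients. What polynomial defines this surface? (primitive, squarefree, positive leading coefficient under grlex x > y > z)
Degree: a generic line meets the surface in up to 4 points, so deg p = 4.
Symmetry: the z-axis is an axis of rotation, so x and y enter only as x² + y².
Checking where it meets the axes: among the integer gridlines, it crosses the y-axis at y ∈ {-1, 0, 1}; it meets the z-axis at z = 0 (among the integer gridlines); a circular section at z = 0 has radius exactly 1; among the integer gridlines, it crosses the x-axis at x ∈ {-1, 0, 1}.
Putting this together gives p.

2*x^4 + 4*x^2*y^2 + 2*y^4 - 2*x^2 - 2*y^2 + z^2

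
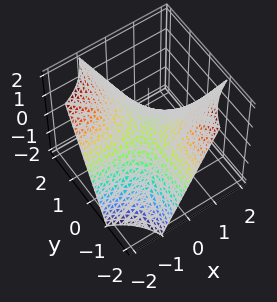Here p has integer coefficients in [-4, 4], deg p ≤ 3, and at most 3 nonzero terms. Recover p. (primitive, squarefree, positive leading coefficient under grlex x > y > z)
x*y + z

1. The degree is 2 — a saddle surface; a quadric.
2. Against the integer gridlines: it meets the z-axis at z = 0 (among the integer gridlines); every point of the x-axis in the box is on the surface.
3. Solving for integer coefficients yields p as stated. Check: (0, 1, 0) on the y-axis lies on the surface, and p(0, 1, 0) = 0. ✓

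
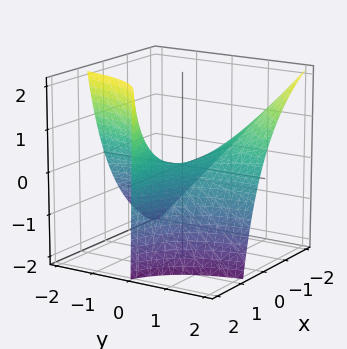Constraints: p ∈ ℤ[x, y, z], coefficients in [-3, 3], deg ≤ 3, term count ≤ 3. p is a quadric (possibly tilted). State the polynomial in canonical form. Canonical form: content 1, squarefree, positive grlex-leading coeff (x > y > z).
2*x*y - x*z + 2*z

1. Degree: no degree-1 surface has this shape, so deg p = 2.
2. Observable constraints: it crosses the z-axis at the gridline z = 0; the visible y-axis segment lies entirely on the surface; every point of the x-axis in the box is on the surface.
3. These observations pin down the coefficients.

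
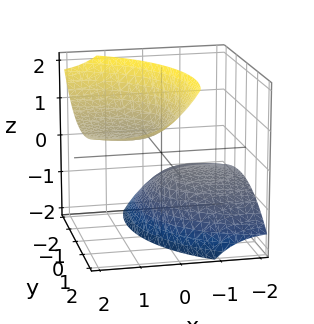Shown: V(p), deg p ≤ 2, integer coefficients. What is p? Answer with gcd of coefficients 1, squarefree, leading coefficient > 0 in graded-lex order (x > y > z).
x^2 - 3*x*z + y^2 - y*z - z^2 + 1

First, the picture has 2 separate pieces. They look like related sheets of one shape, so recover p as a whole.
Then, the degree is 2 — the shape is more complex than any degree-1 surface.
Next, observable constraints: it misses every integer gridline on the y-axis; no x-intercept at any integer in the box; among the integer gridlines, it crosses the z-axis at z ∈ {-1, 1}.
Finally, together with the visible shape, these determine p as stated.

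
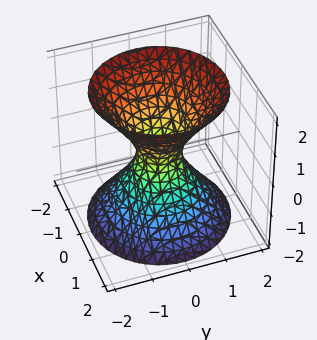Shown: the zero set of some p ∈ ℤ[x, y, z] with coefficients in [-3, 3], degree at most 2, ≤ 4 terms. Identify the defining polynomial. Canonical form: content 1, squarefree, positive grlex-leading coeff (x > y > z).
3*x^2 + 3*y^2 - 2*z^2 - 1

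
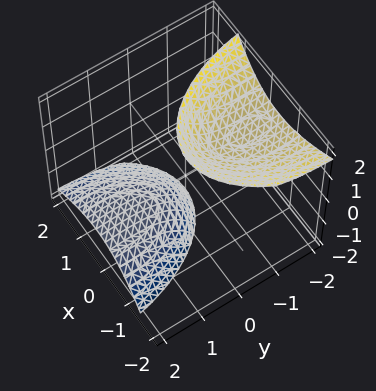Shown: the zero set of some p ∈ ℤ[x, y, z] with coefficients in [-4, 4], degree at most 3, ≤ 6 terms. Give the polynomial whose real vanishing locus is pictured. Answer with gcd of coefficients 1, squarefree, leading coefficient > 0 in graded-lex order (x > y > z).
First, I count 2 distinct pieces. They look like related sheets of one shape, so recover p as a whole.
Then, deg p = 2. No degree-1 surface has this shape.
Then, reading off the gridlines: no x-intercept at any integer in the box; it misses every integer gridline on the y-axis.
Finally, fitting integer coefficients to these (and the overall shape) gives p.

3*x^2 + 2*x*z + y^2 + 3*y*z - z^2 + 3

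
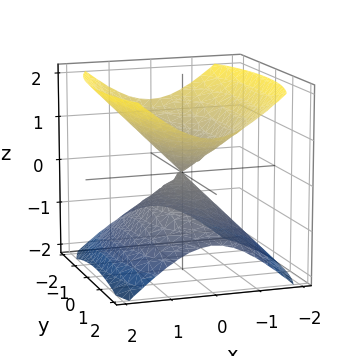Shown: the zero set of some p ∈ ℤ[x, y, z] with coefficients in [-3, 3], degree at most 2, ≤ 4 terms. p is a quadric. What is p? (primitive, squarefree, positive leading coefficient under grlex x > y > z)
3*x^2 + y^2 - 3*z^2

I count 2 distinct pieces. Treating them together as one polynomial.
The degree is 2 — a double cone through the origin; a quadric.
Symmetries: mirror symmetry z ↦ −z ⇒ only even powers of z; it's symmetric under x → −x, forcing even powers of x; it's symmetric under y → −y, forcing even powers of y.
From the axis intercepts and sections: it crosses the y-axis at the gridline y = 0; it crosses the x-axis at the gridline x = 0; one z-axis crossing is at z = 0.
The integer polynomial consistent with all of this is the stated p.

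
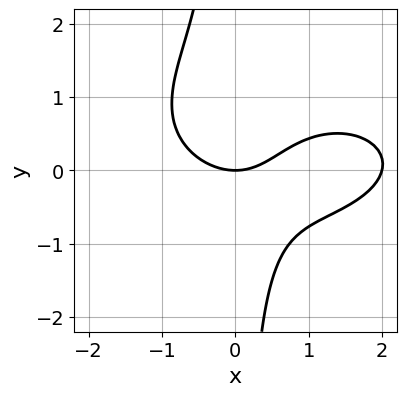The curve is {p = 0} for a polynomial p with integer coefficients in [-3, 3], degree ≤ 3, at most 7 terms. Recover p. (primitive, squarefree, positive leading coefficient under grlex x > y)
x^3 + 3*x*y^2 - 2*x^2 - 2*x*y + 3*y

1. deg p = 3. No degree-2 curve has this shape.
2. Against the integer gridlines: among the integer gridlines, it crosses the x-axis at x ∈ {0, 2}; one y-axis crossing is at y = 0.
3. Solving for integer coefficients yields p as stated.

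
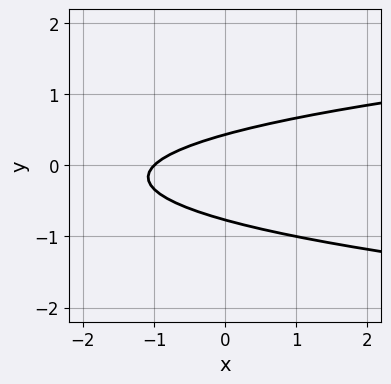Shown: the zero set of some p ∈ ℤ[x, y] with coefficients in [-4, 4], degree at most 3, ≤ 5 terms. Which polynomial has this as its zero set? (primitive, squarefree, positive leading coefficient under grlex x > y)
3*y^2 - x + y - 1

(a) The degree is 2 — a generic line meets the curve in up to 2 points.
(b) From the visible intercepts: it meets the x-axis at x = -1 (among the integer gridlines).
(c) Solving for integer coefficients yields p as stated.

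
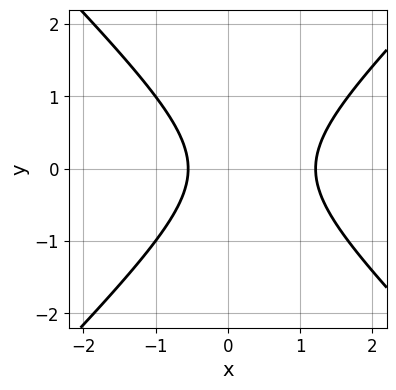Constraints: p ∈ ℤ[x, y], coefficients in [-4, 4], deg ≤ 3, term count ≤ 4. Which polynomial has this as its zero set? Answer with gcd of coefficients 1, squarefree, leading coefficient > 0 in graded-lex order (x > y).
1. deg p = 2. A generic line meets the curve in up to 2 points.
2. Symmetries: mirror symmetry y ↦ −y ⇒ only even powers of y.
3. Observable constraints: it misses every integer gridline on the y-axis.
4. These observations pin down the coefficients.

3*x^2 - 3*y^2 - 2*x - 2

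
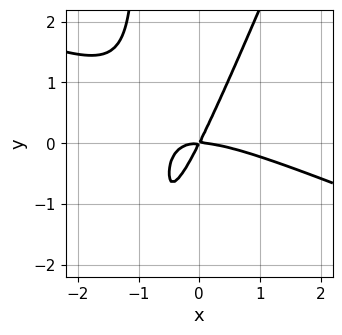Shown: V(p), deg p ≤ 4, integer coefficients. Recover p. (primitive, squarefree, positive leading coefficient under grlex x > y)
x^3 + 2*x^2*y - x*y^2 + 2*x*y - y^2

First, degree: a generic line meets the curve in up to 3 points, so deg p = 3.
Then, from the axis intercepts and sections: it meets the x-axis at x = 0 (among the integer gridlines); one y-axis crossing is at y = 0.
Finally, solving for integer coefficients yields p as stated.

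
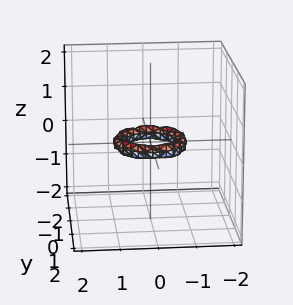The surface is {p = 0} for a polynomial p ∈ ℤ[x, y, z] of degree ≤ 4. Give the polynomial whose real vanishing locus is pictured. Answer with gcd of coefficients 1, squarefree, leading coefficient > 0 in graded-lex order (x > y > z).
2*x^4 + 4*x^2*y^2 + 2*y^4 - 3*x^2 - 3*y^2 + 3*z^2 + 1

The degree is 4 — a generic line meets the surface in up to 4 points.
By symmetry, every cross-section ⟂ z is a circle, so x, y appear only via x² + y².
Observable constraints: a circular section at z = 0 has radius between 0 and 1; it misses every integer gridline on the z-axis; among the integer gridlines, it crosses the y-axis at y ∈ {-1, 1}.
Solving for integer coefficients yields p as stated. Check: (-1, 0, 0) on the x-axis lies on the surface, and p(-1, 0, 0) = 0. ✓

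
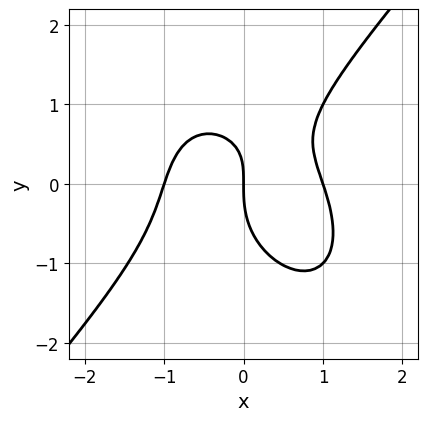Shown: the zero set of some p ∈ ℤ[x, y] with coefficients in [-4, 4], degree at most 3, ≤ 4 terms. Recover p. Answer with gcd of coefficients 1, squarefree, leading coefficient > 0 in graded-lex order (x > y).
3*x^3 - 2*y^3 + 2*x*y - 3*x

deg p = 3. A generic line meets the curve in up to 3 points.
Observable constraints: among the integer gridlines, it crosses the x-axis at x ∈ {-1, 0, 1}; it meets the y-axis at y = 0 (among the integer gridlines).
Putting this together gives p.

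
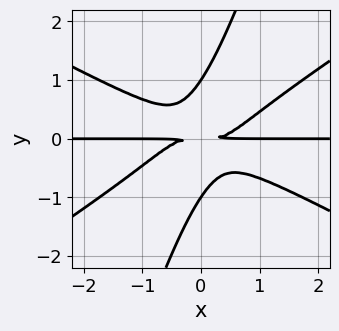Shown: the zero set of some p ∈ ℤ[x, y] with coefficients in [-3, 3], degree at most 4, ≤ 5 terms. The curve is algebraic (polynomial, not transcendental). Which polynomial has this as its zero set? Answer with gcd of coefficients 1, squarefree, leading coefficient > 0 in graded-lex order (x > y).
x^3*y - 3*x*y^3 + y^4 - y^2

1. Degree: no degree-3 curve has this shape, so deg p = 4.
2. Checking where it meets the axes: the y-axis gridline crossings are at y ∈ {-1, 1}; the visible x-axis segment lies entirely on the curve.
3. Fitting integer coefficients to these (and the overall shape) gives p.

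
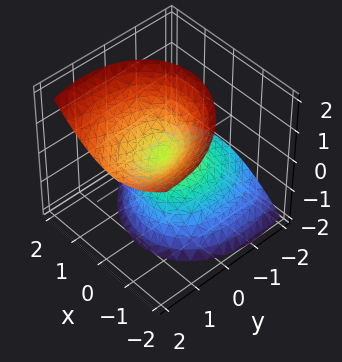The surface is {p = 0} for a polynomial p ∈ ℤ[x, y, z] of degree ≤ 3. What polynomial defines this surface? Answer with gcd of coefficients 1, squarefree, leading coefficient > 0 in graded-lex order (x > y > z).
I count 2 distinct pieces. Treating them together as one polynomial.
Degree: no degree-1 surface has this shape, so deg p = 2.
Reading off the gridlines: one y-axis crossing is at y = 0; it crosses the z-axis at the gridline z = 0.
The integer polynomial consistent with all of this is the stated p.

3*x^2 + x*y + 2*y^2 - 3*y*z - 2*z^2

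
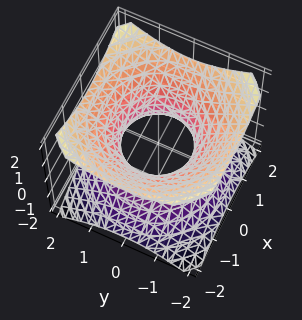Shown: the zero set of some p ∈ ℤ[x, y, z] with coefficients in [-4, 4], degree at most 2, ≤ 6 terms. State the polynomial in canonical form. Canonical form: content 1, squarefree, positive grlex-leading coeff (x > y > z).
2*x^2 + 2*y^2 - 3*z^2 - 2

First, the degree is 2 — no degree-1 surface has this shape.
Then, symmetry: the surface is invariant under rotation about z: p = q(x² + y², z).
Then, reading off the gridlines: among the integer gridlines, it crosses the x-axis at x ∈ {-1, 1}; a circular section at z = 1 has radius between 1 and 2; among the integer gridlines, it crosses the y-axis at y ∈ {-1, 1}.
Finally, these observations pin down the coefficients.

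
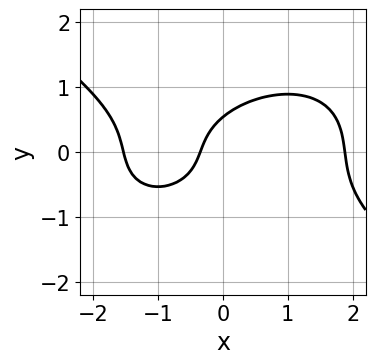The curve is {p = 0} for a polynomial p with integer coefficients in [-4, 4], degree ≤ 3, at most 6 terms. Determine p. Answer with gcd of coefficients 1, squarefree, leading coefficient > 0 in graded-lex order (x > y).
First, degree: a generic line meets the curve in up to 3 points, so deg p = 3.
Finally, solving for integer coefficients yields p as stated.

x^3 + 3*y^3 - 3*x + y - 1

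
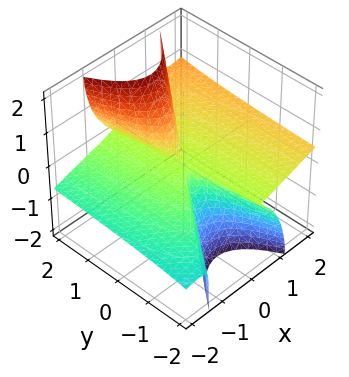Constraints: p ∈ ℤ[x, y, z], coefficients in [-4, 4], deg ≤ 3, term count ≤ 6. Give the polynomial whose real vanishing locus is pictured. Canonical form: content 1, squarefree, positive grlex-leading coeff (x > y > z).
x^3 - 3*x^2*z + 2*y*z^2 - z^3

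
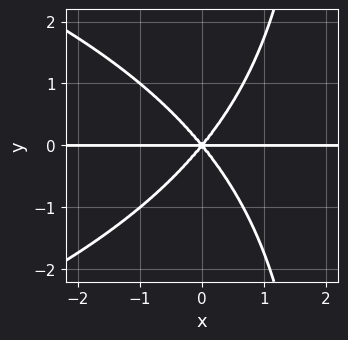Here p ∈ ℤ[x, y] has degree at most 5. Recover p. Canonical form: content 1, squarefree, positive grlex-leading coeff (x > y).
x*y^3 + 3*x^2*y - 2*y^3

deg p = 4.
From the visible intercepts: every point of the x-axis in the box is on the curve; one y-axis crossing is at y = 0.
The integer polynomial consistent with all of this is the stated p.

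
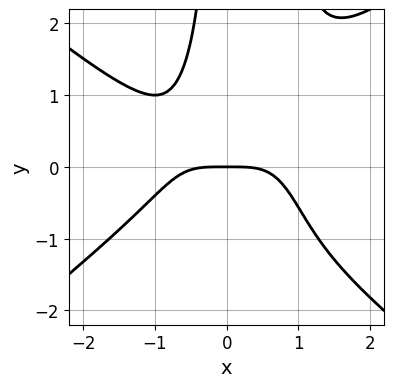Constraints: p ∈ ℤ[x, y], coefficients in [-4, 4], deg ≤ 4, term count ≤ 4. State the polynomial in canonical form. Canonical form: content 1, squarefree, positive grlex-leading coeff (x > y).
Degree: the shape is more complex than any degree-3 curve, so deg p = 4.
Observable constraints: it crosses the x-axis at the gridline x = 0; it crosses the y-axis at the gridline y = 0.
Fitting integer coefficients to these (and the overall shape) gives p.

2*x^4 - 3*x^2*y^2 + 2*x*y^2 + 3*y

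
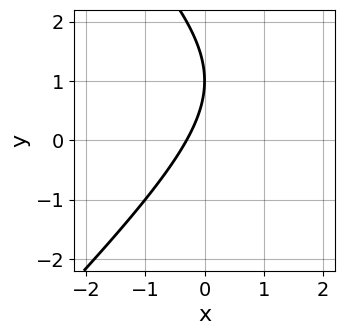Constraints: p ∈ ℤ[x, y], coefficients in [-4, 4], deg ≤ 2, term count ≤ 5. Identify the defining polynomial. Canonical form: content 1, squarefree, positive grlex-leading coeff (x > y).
x^2 - y^2 - 3*x + 2*y - 1

First, the degree is 2 — no degree-1 curve has this shape.
Next, reading off the gridlines: it meets the y-axis at y = 1 (among the integer gridlines).
Finally, together with the visible shape, these determine p as stated.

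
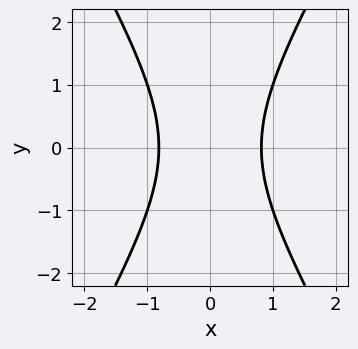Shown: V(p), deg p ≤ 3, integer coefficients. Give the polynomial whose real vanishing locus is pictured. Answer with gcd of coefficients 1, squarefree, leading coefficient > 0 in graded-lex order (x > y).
(a) Degree: no degree-1 curve has this shape, so deg p = 2.
(b) Symmetries: mirror symmetry x ↦ −x ⇒ only even powers of x; mirror symmetry y ↦ −y ⇒ only even powers of y.
(c) From the visible intercepts: the curve avoids every integer y-axis point in the box.
(d) These observations pin down the coefficients.

3*x^2 - y^2 - 2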